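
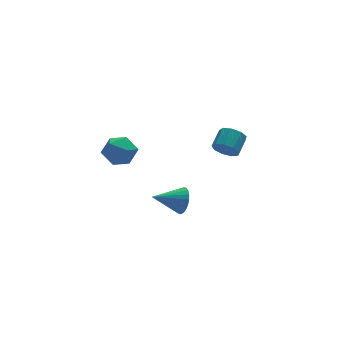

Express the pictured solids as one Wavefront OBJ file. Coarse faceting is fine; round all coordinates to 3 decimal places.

v 2.832 0.046 -0.738
v 3.237 0.129 -1.435
v 4.032 0.917 -0.879
v 3.628 0.834 -0.182
v 2.836 0.51 -1.401
v 3.631 1.298 -0.846
v 2.433 0.674 -1.058
v 3.229 1.462 -0.502
v 2.218 0.544 -0.564
v 3.013 1.332 -0.009
v 2.289 0.181 -0.152
v 3.085 0.969 0.404
v 2.615 -0.245 -0.014
v 3.411 0.543 0.542
v 3.042 -0.535 -0.215
v 3.838 0.253 0.341
v 3.371 -0.553 -0.66
v 4.167 0.235 -0.104
v 3.448 -0.291 -1.142
v 4.244 0.497 -0.586
v -4.828 -1.179 2.207
v -4.114 -0.659 2.759
v -3.686 -2.361 1.841
v -2.972 -1.841 2.393
v -3.769 -2.303 2.877
v -4.475 -1.573 3.104
v -3.325 -1.447 1.496
v -4.031 -0.717 1.723
v -3.185 -0.825 2.319
v -3.459 -1.354 3.173
v -4.341 -1.666 1.427
v -4.615 -2.195 2.281
v 0.175 -0.211 -4.076
v 0.409 -0.615 -3.307
v -1.515 0.051 -3.424
v 0.488 -0.28 -3.235
v 0.52 0.065 -3.291
v 0.499 0.368 -3.467
v 0.429 0.583 -3.736
v 0.32 0.677 -4.056
v 0.189 0.637 -4.379
v 0.056 0.467 -4.656
v -0.059 0.194 -4.845
v -0.138 -0.141 -4.917
v -0.17 -0.486 -4.86
v -0.149 -0.789 -4.684
v -0.079 -1.004 -4.416
v 0.03 -1.099 -4.095
v 0.161 -1.058 -3.772
v 0.294 -0.888 -3.495
f 2 1 5
f 2 5 3
f 3 5 6
f 3 6 4
f 5 1 7
f 5 7 6
f 6 7 8
f 6 8 4
f 7 1 9
f 7 9 8
f 8 9 10
f 8 10 4
f 9 1 11
f 9 11 10
f 10 11 12
f 10 12 4
f 11 1 13
f 11 13 12
f 12 13 14
f 12 14 4
f 13 1 15
f 13 15 14
f 14 15 16
f 14 16 4
f 15 1 17
f 15 17 16
f 16 17 18
f 16 18 4
f 17 1 19
f 17 19 18
f 18 19 20
f 18 20 4
f 19 1 2
f 19 2 20
f 20 2 3
f 20 3 4
f 21 32 26
f 21 26 22
f 21 22 28
f 21 28 31
f 21 31 32
f 22 26 30
f 26 32 25
f 32 31 23
f 31 28 27
f 28 22 29
f 24 30 25
f 24 25 23
f 24 23 27
f 24 27 29
f 24 29 30
f 25 30 26
f 23 25 32
f 27 23 31
f 29 27 28
f 30 29 22
f 34 33 36
f 34 36 35
f 36 33 37
f 36 37 35
f 37 33 38
f 37 38 35
f 38 33 39
f 38 39 35
f 39 33 40
f 39 40 35
f 40 33 41
f 40 41 35
f 41 33 42
f 41 42 35
f 42 33 43
f 42 43 35
f 43 33 44
f 43 44 35
f 44 33 45
f 44 45 35
f 45 33 46
f 45 46 35
f 46 33 47
f 46 47 35
f 47 33 48
f 47 48 35
f 48 33 49
f 48 49 35
f 49 33 50
f 49 50 35
f 50 33 34
f 50 34 35



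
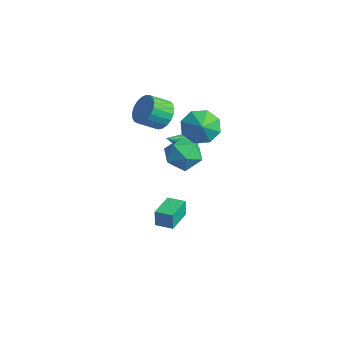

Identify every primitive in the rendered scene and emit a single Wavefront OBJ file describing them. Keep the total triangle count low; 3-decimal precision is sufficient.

v -1.832 -2.715 -3.924
v -1.901 -2.688 -2.937
v -0.969 -2.213 -3.878
v -1.038 -2.185 -2.891
v -1.022 -4.115 -3.829
v -1.091 -4.087 -2.842
v -0.159 -3.612 -3.783
v -0.228 -3.585 -2.796
v -0.336 -1.78 3.238
v 0.368 -1.063 2.932
v 0.356 -2.2 3.842
v -0.051 -0.827 3.575
v -0.636 -1.149 4.021
v -1.046 -1.84 4.009
v -1.04 -2.496 3.544
v -0.621 -2.732 2.9
v -0.035 -2.41 2.454
v 0.375 -1.719 2.467
v 1.134 -2.974 3.177
v 1.584 -3.556 3.942
v 0.816 -4.404 2.278
v 1.266 -4.986 3.043
v 0.34 -4.498 3.222
v 0.537 -3.615 3.778
v 1.863 -4.345 2.442
v 2.06 -3.462 2.998
v 2.035 -4.404 3.488
v 1.094 -4.498 3.971
v 1.306 -3.462 2.249
v 0.365 -3.556 2.732
v -1.497 -1.569 1.154
v -1.209 -1.935 0.659
v -1.743 -2.891 1.986
v -0.987 -1.873 0.823
v -0.854 -1.758 1.044
v -0.831 -1.611 1.284
v -0.924 -1.457 1.502
v -1.116 -1.322 1.66
v -1.374 -1.23 1.73
v -1.653 -1.196 1.701
v -1.905 -1.228 1.577
v -2.087 -1.318 1.381
v -2.167 -1.451 1.144
v -2.131 -1.606 0.91
v -1.985 -1.753 0.718
v -1.756 -1.869 0.601
v -1.481 -1.934 0.58
v -2.586 -2.47 3.065
v -1.807 -2.383 3.549
v -2.136 -3.384 4.258
v -2.914 -3.47 3.775
v -2.049 -2.163 3.747
v -2.378 -3.164 4.456
v -2.384 -1.996 3.828
v -2.713 -2.997 4.537
v -2.753 -1.911 3.777
v -3.082 -2.911 4.486
v -3.094 -1.922 3.602
v -3.423 -2.923 4.312
v -3.346 -2.028 3.335
v -3.675 -3.029 4.045
v -3.467 -2.211 3.022
v -3.796 -3.212 3.731
v -3.436 -2.438 2.716
v -3.765 -3.439 3.425
v -3.257 -2.671 2.47
v -3.586 -3.672 3.179
v -2.963 -2.869 2.327
v -3.292 -3.87 3.036
v -2.603 -2.998 2.312
v -2.932 -3.998 3.021
v -2.24 -3.035 2.427
v -2.569 -4.036 3.137
v -1.937 -2.975 2.653
v -2.266 -3.976 3.362
v -1.746 -2.827 2.95
v -2.075 -3.828 3.659
v -1.7 -2.618 3.267
v -2.029 -3.619 3.976
f 2 4 1
f 5 2 1
f 1 4 3
f 3 5 1
f 2 8 4
f 6 2 5
f 6 8 2
f 4 8 3
f 7 5 3
f 3 8 7
f 7 6 5
f 8 6 7
f 10 9 12
f 10 12 11
f 12 9 13
f 12 13 11
f 13 9 14
f 13 14 11
f 14 9 15
f 14 15 11
f 15 9 16
f 15 16 11
f 16 9 17
f 16 17 11
f 17 9 18
f 17 18 11
f 18 9 10
f 18 10 11
f 19 30 24
f 19 24 20
f 19 20 26
f 19 26 29
f 19 29 30
f 20 24 28
f 24 30 23
f 30 29 21
f 29 26 25
f 26 20 27
f 22 28 23
f 22 23 21
f 22 21 25
f 22 25 27
f 22 27 28
f 23 28 24
f 21 23 30
f 25 21 29
f 27 25 26
f 28 27 20
f 32 31 34
f 32 34 33
f 34 31 35
f 34 35 33
f 35 31 36
f 35 36 33
f 36 31 37
f 36 37 33
f 37 31 38
f 37 38 33
f 38 31 39
f 38 39 33
f 39 31 40
f 39 40 33
f 40 31 41
f 40 41 33
f 41 31 42
f 41 42 33
f 42 31 43
f 42 43 33
f 43 31 44
f 43 44 33
f 44 31 45
f 44 45 33
f 45 31 46
f 45 46 33
f 46 31 47
f 46 47 33
f 47 31 32
f 47 32 33
f 49 48 52
f 49 52 50
f 50 52 53
f 50 53 51
f 52 48 54
f 52 54 53
f 53 54 55
f 53 55 51
f 54 48 56
f 54 56 55
f 55 56 57
f 55 57 51
f 56 48 58
f 56 58 57
f 57 58 59
f 57 59 51
f 58 48 60
f 58 60 59
f 59 60 61
f 59 61 51
f 60 48 62
f 60 62 61
f 61 62 63
f 61 63 51
f 62 48 64
f 62 64 63
f 63 64 65
f 63 65 51
f 64 48 66
f 64 66 65
f 65 66 67
f 65 67 51
f 66 48 68
f 66 68 67
f 67 68 69
f 67 69 51
f 68 48 70
f 68 70 69
f 69 70 71
f 69 71 51
f 70 48 72
f 70 72 71
f 71 72 73
f 71 73 51
f 72 48 74
f 72 74 73
f 73 74 75
f 73 75 51
f 74 48 76
f 74 76 75
f 75 76 77
f 75 77 51
f 76 48 78
f 76 78 77
f 77 78 79
f 77 79 51
f 78 48 49
f 78 49 79
f 79 49 50
f 79 50 51



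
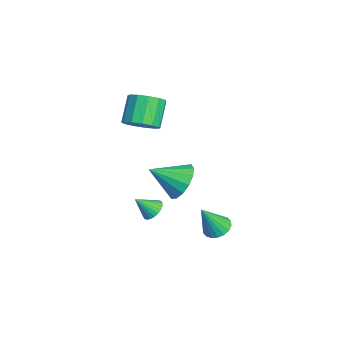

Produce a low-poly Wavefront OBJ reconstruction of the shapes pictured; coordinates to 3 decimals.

v -3.338 0.456 2.192
v -2.589 0.477 2.808
v -3.633 0.866 4.064
v -4.382 0.844 3.448
v -2.639 0.984 2.609
v -3.684 1.373 3.866
v -2.912 1.323 2.277
v -3.956 1.712 3.534
v -3.319 1.386 1.919
v -4.364 1.775 3.176
v -3.733 1.154 1.647
v -4.777 1.543 2.904
v -4.021 0.701 1.548
v -5.066 1.089 2.805
v -4.092 0.169 1.653
v -5.137 0.558 2.91
v -3.924 -0.272 1.929
v -4.968 0.117 3.186
v -3.569 -0.481 2.289
v -4.614 -0.093 3.546
v -3.141 -0.394 2.617
v -4.186 -0.005 3.874
v -2.776 -0.036 2.811
v -3.821 0.353 4.068
v -0.761 0.82 -2.192
v -0.102 0.852 -2.193
v -0.719 -0.04 -1.328
v -0.16 1.028 -2.014
v -0.31 1.173 -1.863
v -0.529 1.264 -1.762
v -0.783 1.287 -1.726
v -1.034 1.239 -1.761
v -1.243 1.128 -1.862
v -1.379 0.97 -2.013
v -1.42 0.789 -2.191
v -1.362 0.612 -2.37
v -1.212 0.468 -2.521
v -0.993 0.377 -2.622
v -0.739 0.353 -2.658
v -0.489 0.401 -2.623
v -0.279 0.513 -2.522
v -0.144 0.671 -2.371
v 0.759 3.765 -2.492
v 1.293 4.277 -2.369
v 1.161 2.955 -0.868
v 1.023 4.418 -2.232
v 0.7 4.429 -2.147
v 0.389 4.308 -2.13
v 0.152 4.081 -2.185
v 0.034 3.79 -2.301
v 0.06 3.495 -2.454
v 0.225 3.254 -2.616
v 0.495 3.113 -2.752
v 0.817 3.102 -2.838
v 1.128 3.223 -2.855
v 1.366 3.45 -2.8
v 1.483 3.741 -2.684
v 1.457 4.036 -2.531
v 1.807 1.961 1.662
v 2.722 1.661 1.174
v 1.813 0.459 2.598
v 2.886 1.944 1.627
v 2.761 2.232 2.09
v 2.38 2.447 2.438
v 1.845 2.532 2.578
v 1.301 2.464 2.472
v 0.891 2.261 2.15
v 0.727 1.978 1.697
v 0.853 1.69 1.234
v 1.234 1.475 0.886
v 1.768 1.39 0.746
v 2.313 1.458 0.851
f 2 1 5
f 2 5 3
f 3 5 6
f 3 6 4
f 5 1 7
f 5 7 6
f 6 7 8
f 6 8 4
f 7 1 9
f 7 9 8
f 8 9 10
f 8 10 4
f 9 1 11
f 9 11 10
f 10 11 12
f 10 12 4
f 11 1 13
f 11 13 12
f 12 13 14
f 12 14 4
f 13 1 15
f 13 15 14
f 14 15 16
f 14 16 4
f 15 1 17
f 15 17 16
f 16 17 18
f 16 18 4
f 17 1 19
f 17 19 18
f 18 19 20
f 18 20 4
f 19 1 21
f 19 21 20
f 20 21 22
f 20 22 4
f 21 1 23
f 21 23 22
f 22 23 24
f 22 24 4
f 23 1 2
f 23 2 24
f 24 2 3
f 24 3 4
f 26 25 28
f 26 28 27
f 28 25 29
f 28 29 27
f 29 25 30
f 29 30 27
f 30 25 31
f 30 31 27
f 31 25 32
f 31 32 27
f 32 25 33
f 32 33 27
f 33 25 34
f 33 34 27
f 34 25 35
f 34 35 27
f 35 25 36
f 35 36 27
f 36 25 37
f 36 37 27
f 37 25 38
f 37 38 27
f 38 25 39
f 38 39 27
f 39 25 40
f 39 40 27
f 40 25 41
f 40 41 27
f 41 25 42
f 41 42 27
f 42 25 26
f 42 26 27
f 44 43 46
f 44 46 45
f 46 43 47
f 46 47 45
f 47 43 48
f 47 48 45
f 48 43 49
f 48 49 45
f 49 43 50
f 49 50 45
f 50 43 51
f 50 51 45
f 51 43 52
f 51 52 45
f 52 43 53
f 52 53 45
f 53 43 54
f 53 54 45
f 54 43 55
f 54 55 45
f 55 43 56
f 55 56 45
f 56 43 57
f 56 57 45
f 57 43 58
f 57 58 45
f 58 43 44
f 58 44 45
f 60 59 62
f 60 62 61
f 62 59 63
f 62 63 61
f 63 59 64
f 63 64 61
f 64 59 65
f 64 65 61
f 65 59 66
f 65 66 61
f 66 59 67
f 66 67 61
f 67 59 68
f 67 68 61
f 68 59 69
f 68 69 61
f 69 59 70
f 69 70 61
f 70 59 71
f 70 71 61
f 71 59 72
f 71 72 61
f 72 59 60
f 72 60 61



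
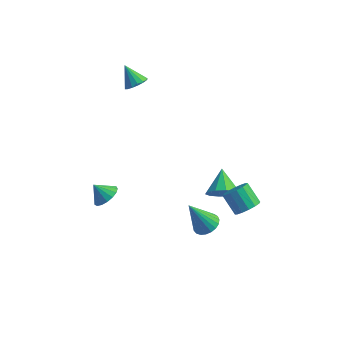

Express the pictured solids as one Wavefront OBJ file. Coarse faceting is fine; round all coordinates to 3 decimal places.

v 3.294 -3.551 -1.492
v 3.919 -3.883 -1.243
v 2.446 -3.869 0.212
v 3.968 -3.585 -1.163
v 3.9 -3.282 -1.14
v 3.727 -3.025 -1.179
v 3.479 -2.859 -1.271
v 3.2 -2.813 -1.402
v 2.937 -2.894 -1.548
v 2.736 -3.09 -1.684
v 2.631 -3.365 -1.788
v 2.641 -3.672 -1.84
v 2.764 -3.958 -1.832
v 2.979 -4.174 -1.765
v 3.248 -4.283 -1.651
v 3.525 -4.265 -1.51
v 3.763 -4.123 -1.365
v -3.15 -1.316 -3.932
v -2.622 -0.929 -3.455
v -3.85 -1.324 -3.148
v -2.818 -0.642 -3.627
v -3.091 -0.51 -3.869
v -3.377 -0.562 -4.125
v -3.611 -0.787 -4.337
v -3.74 -1.133 -4.456
v -3.733 -1.521 -4.455
v -3.593 -1.861 -4.334
v -3.352 -2.077 -4.12
v -3.064 -2.118 -3.864
v -2.796 -1.975 -3.623
v -2.609 -1.681 -3.452
v -2.546 -1.304 -3.392
v 2.647 1.042 -3.966
v 2.955 0.668 -3.149
v 2.153 2.318 -3.194
v 3.394 0.979 -3.382
v 3.548 1.315 -3.839
v 3.358 1.546 -4.344
v 2.896 1.586 -4.704
v 2.339 1.417 -4.782
v 1.9 1.106 -4.549
v 1.746 0.77 -4.092
v 1.936 0.538 -3.587
v 2.398 0.499 -3.227
v -2.86 2.644 2.43
v -2.365 2.49 2.886
v -3.66 3.036 3.43
v -2.307 2.831 2.798
v -2.398 3.122 2.612
v -2.612 3.285 2.377
v -2.892 3.276 2.156
v -3.164 3.097 2.008
v -3.354 2.797 1.974
v -3.412 2.456 2.062
v -3.322 2.165 2.248
v -3.108 2.002 2.483
v -2.828 2.011 2.704
v -2.556 2.19 2.851
v 4.362 0.059 -3.597
v 4.832 -0.126 -3.016
v 3.948 0.375 -2.142
v 3.478 0.561 -2.723
v 4.938 0.244 -3.121
v 4.055 0.745 -2.246
v 4.89 0.564 -3.353
v 4.006 1.065 -2.479
v 4.7 0.749 -3.651
v 3.817 1.25 -2.776
v 4.42 0.749 -3.934
v 3.536 1.251 -3.06
v 4.124 0.565 -4.127
v 3.241 1.066 -3.253
v 3.892 0.245 -4.178
v 3.008 0.746 -3.304
v 3.785 -0.125 -4.074
v 2.902 0.376 -3.199
v 3.834 -0.445 -3.841
v 2.95 0.056 -2.967
v 4.023 -0.63 -3.544
v 3.14 -0.129 -2.669
v 4.304 -0.631 -3.26
v 3.42 -0.129 -2.386
v 4.599 -0.446 -3.067
v 3.716 0.055 -2.193
f 2 1 4
f 2 4 3
f 4 1 5
f 4 5 3
f 5 1 6
f 5 6 3
f 6 1 7
f 6 7 3
f 7 1 8
f 7 8 3
f 8 1 9
f 8 9 3
f 9 1 10
f 9 10 3
f 10 1 11
f 10 11 3
f 11 1 12
f 11 12 3
f 12 1 13
f 12 13 3
f 13 1 14
f 13 14 3
f 14 1 15
f 14 15 3
f 15 1 16
f 15 16 3
f 16 1 17
f 16 17 3
f 17 1 2
f 17 2 3
f 19 18 21
f 19 21 20
f 21 18 22
f 21 22 20
f 22 18 23
f 22 23 20
f 23 18 24
f 23 24 20
f 24 18 25
f 24 25 20
f 25 18 26
f 25 26 20
f 26 18 27
f 26 27 20
f 27 18 28
f 27 28 20
f 28 18 29
f 28 29 20
f 29 18 30
f 29 30 20
f 30 18 31
f 30 31 20
f 31 18 32
f 31 32 20
f 32 18 19
f 32 19 20
f 34 33 36
f 34 36 35
f 36 33 37
f 36 37 35
f 37 33 38
f 37 38 35
f 38 33 39
f 38 39 35
f 39 33 40
f 39 40 35
f 40 33 41
f 40 41 35
f 41 33 42
f 41 42 35
f 42 33 43
f 42 43 35
f 43 33 44
f 43 44 35
f 44 33 34
f 44 34 35
f 46 45 48
f 46 48 47
f 48 45 49
f 48 49 47
f 49 45 50
f 49 50 47
f 50 45 51
f 50 51 47
f 51 45 52
f 51 52 47
f 52 45 53
f 52 53 47
f 53 45 54
f 53 54 47
f 54 45 55
f 54 55 47
f 55 45 56
f 55 56 47
f 56 45 57
f 56 57 47
f 57 45 58
f 57 58 47
f 58 45 46
f 58 46 47
f 60 59 63
f 60 63 61
f 61 63 64
f 61 64 62
f 63 59 65
f 63 65 64
f 64 65 66
f 64 66 62
f 65 59 67
f 65 67 66
f 66 67 68
f 66 68 62
f 67 59 69
f 67 69 68
f 68 69 70
f 68 70 62
f 69 59 71
f 69 71 70
f 70 71 72
f 70 72 62
f 71 59 73
f 71 73 72
f 72 73 74
f 72 74 62
f 73 59 75
f 73 75 74
f 74 75 76
f 74 76 62
f 75 59 77
f 75 77 76
f 76 77 78
f 76 78 62
f 77 59 79
f 77 79 78
f 78 79 80
f 78 80 62
f 79 59 81
f 79 81 80
f 80 81 82
f 80 82 62
f 81 59 83
f 81 83 82
f 82 83 84
f 82 84 62
f 83 59 60
f 83 60 84
f 84 60 61
f 84 61 62



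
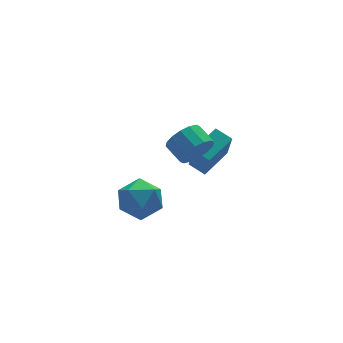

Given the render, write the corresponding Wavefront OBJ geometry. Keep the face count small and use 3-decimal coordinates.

v 0.929 1.297 -0.922
v 1.499 1.136 -0.231
v 1.262 2.123 0.193
v 0.691 2.283 -0.498
v 1.763 1.342 -0.563
v 1.526 2.329 -0.138
v 1.804 1.536 -0.99
v 1.567 2.523 -0.565
v 1.61 1.666 -1.399
v 1.373 2.652 -0.975
v 1.234 1.696 -1.681
v 0.997 2.683 -1.256
v 0.775 1.62 -1.759
v 0.538 2.607 -1.334
v 0.358 1.457 -1.613
v 0.121 2.444 -1.189
v 0.094 1.251 -1.282
v -0.143 2.238 -0.857
v 0.053 1.057 -0.855
v -0.184 2.044 -0.43
v 0.247 0.928 -0.445
v 0.01 1.914 -0.021
v 0.623 0.897 -0.164
v 0.386 1.884 0.261
v 1.082 0.973 -0.086
v 0.845 1.96 0.339
v -3.075 0.689 -1.633
v -2.151 0.525 -1.031
v -2.669 -0.745 -2.649
v -1.745 -0.909 -2.047
v -2.746 -1.084 -1.59
v -2.997 -0.198 -0.962
v -1.823 -0.022 -2.718
v -2.074 0.864 -2.09
v -1.377 0.085 -1.702
v -1.948 -0.571 -1.005
v -2.872 0.351 -2.675
v -3.443 -0.305 -1.978
v 1.964 4.338 -4.411
v 1.753 3.462 -2.682
v 3.426 5.01 -3.893
v 3.215 4.134 -2.164
v 2.425 3.586 -4.736
v 2.214 2.71 -3.007
v 3.887 4.258 -4.218
v 3.676 3.382 -2.489
f 2 1 5
f 2 5 3
f 3 5 6
f 3 6 4
f 5 1 7
f 5 7 6
f 6 7 8
f 6 8 4
f 7 1 9
f 7 9 8
f 8 9 10
f 8 10 4
f 9 1 11
f 9 11 10
f 10 11 12
f 10 12 4
f 11 1 13
f 11 13 12
f 12 13 14
f 12 14 4
f 13 1 15
f 13 15 14
f 14 15 16
f 14 16 4
f 15 1 17
f 15 17 16
f 16 17 18
f 16 18 4
f 17 1 19
f 17 19 18
f 18 19 20
f 18 20 4
f 19 1 21
f 19 21 20
f 20 21 22
f 20 22 4
f 21 1 23
f 21 23 22
f 22 23 24
f 22 24 4
f 23 1 25
f 23 25 24
f 24 25 26
f 24 26 4
f 25 1 2
f 25 2 26
f 26 2 3
f 26 3 4
f 27 38 32
f 27 32 28
f 27 28 34
f 27 34 37
f 27 37 38
f 28 32 36
f 32 38 31
f 38 37 29
f 37 34 33
f 34 28 35
f 30 36 31
f 30 31 29
f 30 29 33
f 30 33 35
f 30 35 36
f 31 36 32
f 29 31 38
f 33 29 37
f 35 33 34
f 36 35 28
f 40 42 39
f 43 40 39
f 39 42 41
f 41 43 39
f 40 46 42
f 44 40 43
f 44 46 40
f 42 46 41
f 45 43 41
f 41 46 45
f 45 44 43
f 46 44 45



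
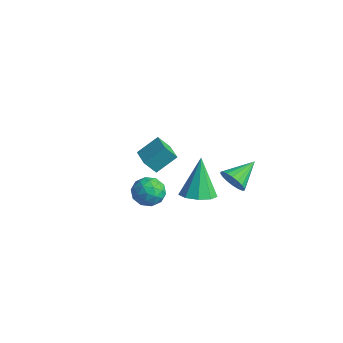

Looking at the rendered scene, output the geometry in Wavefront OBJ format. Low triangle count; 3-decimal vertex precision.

v -2.313 2.085 -1.627
v -2.636 1.586 -0.86
v -1.985 3.115 -0.819
v -2.307 2.617 -0.052
v -1.193 1.603 -1.468
v -1.515 1.105 -0.701
v -0.864 2.634 -0.66
v -1.187 2.135 0.107
v 4.24 -0.473 1.585
v 4.915 0.091 1.585
v 3.7 0.173 3.475
v 4.426 0.356 1.354
v 3.85 0.232 1.232
v 3.456 -0.221 1.274
v 3.429 -0.792 1.462
v 3.782 -1.214 1.707
v 4.349 -1.29 1.895
v 4.865 -0.983 1.937
v 5.089 -0.437 1.815
v 2.366 -1.605 2.169
v 3.135 -1.796 2.418
v 2.485 -2.464 1.142
v 3.254 -2.655 1.391
v 2.6 -2.889 1.846
v 2.527 -2.358 2.481
v 3.093 -1.902 1.079
v 3.02 -1.371 1.714
v 3.585 -1.979 1.744
v 3.28 -2.589 2.218
v 2.34 -1.671 1.342
v 2.035 -2.281 1.816
v 2.74 -1.625 2.384
v 2.88 -2.635 1.176
v 2.496 -2.772 1.444
v 2.948 -2.884 1.59
v 2.382 -1.956 2.421
v 2.835 -2.068 2.567
v 2.52 -2.71 2.231
v 2.785 -2.192 0.993
v 3.238 -2.304 1.139
v 2.672 -1.376 1.97
v 3.124 -1.488 2.116
v 3.1 -1.55 1.329
v 3.456 -1.845 2.134
v 3.526 -2.35 1.53
v 3.432 -1.907 1.347
v 3.389 -1.595 1.72
v 3.277 -2.204 2.413
v 3.347 -2.708 1.809
v 2.963 -2.846 2.077
v 2.92 -2.534 2.45
v 3.542 -2.311 2.016
v 2.273 -1.552 1.751
v 2.343 -2.056 1.147
v 2.7 -1.726 1.11
v 2.657 -1.414 1.483
v 2.094 -1.91 2.03
v 2.164 -2.415 1.426
v 2.231 -2.665 1.84
v 2.188 -2.353 2.213
v 2.078 -1.949 1.544
v 2.621 3.053 -0.437
v 3.177 2.864 0.045
v 2.559 4.487 0.197
v 3.347 2.988 -0.22
v 3.373 3.126 -0.528
v 3.25 3.249 -0.818
v 3.002 3.333 -1.033
v 2.679 3.361 -1.129
v 2.345 3.329 -1.089
v 2.066 3.242 -0.92
v 1.896 3.117 -0.655
v 1.87 2.98 -0.347
v 1.993 2.857 -0.057
v 2.241 2.773 0.158
v 2.563 2.744 0.255
v 2.898 2.776 0.214
f 2 4 1
f 5 2 1
f 1 4 3
f 3 5 1
f 2 8 4
f 6 2 5
f 6 8 2
f 4 8 3
f 7 5 3
f 3 8 7
f 7 6 5
f 8 6 7
f 10 9 12
f 10 12 11
f 12 9 13
f 12 13 11
f 13 9 14
f 13 14 11
f 14 9 15
f 14 15 11
f 15 9 16
f 15 16 11
f 16 9 17
f 16 17 11
f 17 9 18
f 17 18 11
f 18 9 19
f 18 19 11
f 19 9 10
f 19 10 11
f 20 57 36
f 57 31 60
f 36 60 25
f 57 60 36
f 20 36 32
f 36 25 37
f 32 37 21
f 36 37 32
f 20 32 41
f 32 21 42
f 41 42 27
f 32 42 41
f 20 41 53
f 41 27 56
f 53 56 30
f 41 56 53
f 20 53 57
f 53 30 61
f 57 61 31
f 53 61 57
f 21 37 48
f 37 25 51
f 48 51 29
f 37 51 48
f 25 60 38
f 60 31 59
f 38 59 24
f 60 59 38
f 31 61 58
f 61 30 54
f 58 54 22
f 61 54 58
f 30 56 55
f 56 27 43
f 55 43 26
f 56 43 55
f 27 42 47
f 42 21 44
f 47 44 28
f 42 44 47
f 23 49 35
f 49 29 50
f 35 50 24
f 49 50 35
f 23 35 33
f 35 24 34
f 33 34 22
f 35 34 33
f 23 33 40
f 33 22 39
f 40 39 26
f 33 39 40
f 23 40 45
f 40 26 46
f 45 46 28
f 40 46 45
f 23 45 49
f 45 28 52
f 49 52 29
f 45 52 49
f 24 50 38
f 50 29 51
f 38 51 25
f 50 51 38
f 22 34 58
f 34 24 59
f 58 59 31
f 34 59 58
f 26 39 55
f 39 22 54
f 55 54 30
f 39 54 55
f 28 46 47
f 46 26 43
f 47 43 27
f 46 43 47
f 29 52 48
f 52 28 44
f 48 44 21
f 52 44 48
f 63 62 65
f 63 65 64
f 65 62 66
f 65 66 64
f 66 62 67
f 66 67 64
f 67 62 68
f 67 68 64
f 68 62 69
f 68 69 64
f 69 62 70
f 69 70 64
f 70 62 71
f 70 71 64
f 71 62 72
f 71 72 64
f 72 62 73
f 72 73 64
f 73 62 74
f 73 74 64
f 74 62 75
f 74 75 64
f 75 62 76
f 75 76 64
f 76 62 77
f 76 77 64
f 77 62 63
f 77 63 64



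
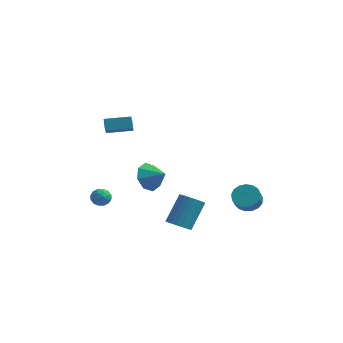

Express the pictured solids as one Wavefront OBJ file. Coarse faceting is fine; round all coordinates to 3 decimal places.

v -3.403 -0.79 -2.097
v -2.909 -1.123 -2.359
v -3.971 -1.677 -2.041
v -3.477 -2.01 -2.303
v -3.422 -1.767 -1.701
v -3.071 -1.219 -1.735
v -3.809 -1.581 -2.665
v -3.458 -1.033 -2.699
v -3.159 -1.612 -2.71
v -2.92 -1.727 -2.115
v -3.96 -1.073 -2.285
v -3.721 -1.188 -1.69
v -3.106 -0.879 -2.233
v -3.774 -1.921 -2.167
v -3.742 -1.779 -1.813
v -3.451 -1.975 -1.967
v -3.202 -0.935 -1.866
v -2.911 -1.131 -2.021
v -3.213 -1.51 -1.634
v -3.969 -1.669 -2.379
v -3.678 -1.865 -2.534
v -3.429 -0.825 -2.433
v -3.138 -1.021 -2.587
v -3.667 -1.29 -2.766
v -2.963 -1.362 -2.594
v -3.296 -1.883 -2.561
v -3.492 -1.631 -2.773
v -3.285 -1.309 -2.793
v -2.822 -1.43 -2.244
v -3.156 -1.951 -2.211
v -3.124 -1.808 -1.857
v -2.918 -1.486 -1.877
v -2.969 -1.717 -2.45
v -3.724 -0.849 -2.189
v -4.058 -1.37 -2.156
v -3.962 -1.314 -2.523
v -3.756 -0.992 -2.543
v -3.584 -0.917 -1.839
v -3.917 -1.438 -1.806
v -3.595 -1.491 -1.607
v -3.388 -1.169 -1.627
v -3.911 -1.083 -1.95
v -2.547 -2.569 4.022
v -2.806 -2.19 4.689
v -3.091 -1.261 3.065
v -3.35 -0.881 3.732
v -1.19 -1.899 4.168
v -1.449 -1.519 4.835
v -1.734 -0.59 3.211
v -1.993 -0.211 3.878
v 3.801 3.211 -3.281
v 4.53 2.902 -3.617
v 4.608 2.259 -2.855
v 3.879 2.569 -2.519
v 4.656 3.208 -3.372
v 4.734 2.565 -2.61
v 4.586 3.515 -3.106
v 4.665 2.872 -2.344
v 4.337 3.752 -2.88
v 4.415 3.109 -2.118
v 3.964 3.865 -2.746
v 4.043 3.222 -1.984
v 3.554 3.829 -2.735
v 3.633 3.186 -1.973
v 3.201 3.651 -2.849
v 3.279 3.008 -2.087
v 2.985 3.372 -3.061
v 3.063 2.729 -2.299
v 2.956 3.057 -3.324
v 3.034 2.414 -2.562
v 3.12 2.777 -3.578
v 3.199 2.134 -2.816
v 3.441 2.597 -3.763
v 3.519 1.954 -3.001
v 3.844 2.557 -3.837
v 3.922 1.914 -3.076
v 4.237 2.667 -3.785
v 4.315 2.025 -3.023
v 0.846 -0.225 -4.203
v 1.593 -0.093 -4.457
v 1.921 1.177 -2.831
v 1.174 1.045 -2.577
v 1.424 0.148 -4.612
v 1.752 1.419 -2.985
v 1.155 0.325 -4.695
v 1.483 1.595 -3.069
v 0.832 0.407 -4.694
v 1.16 1.677 -3.067
v 0.512 0.379 -4.608
v 0.84 1.649 -2.981
v 0.25 0.247 -4.452
v 0.578 1.517 -2.825
v 0.09 0.033 -4.253
v 0.419 1.304 -2.626
v 0.062 -0.225 -4.045
v 0.39 1.045 -2.418
v 0.169 -0.484 -3.865
v 0.497 0.787 -2.238
v 0.393 -0.697 -3.743
v 0.721 0.573 -2.116
v 0.695 -0.829 -3.701
v 1.023 0.441 -2.074
v 1.024 -0.857 -3.746
v 1.352 0.413 -2.119
v 1.321 -0.775 -3.87
v 1.65 0.495 -2.243
v 1.537 -0.599 -4.051
v 1.865 0.672 -2.424
v 1.633 -0.357 -4.259
v 1.961 0.913 -2.632
v -1.572 1.17 -1.471
v -1.159 0.764 -2.348
v -0.468 0.99 -0.869
v -1.056 1.56 -2.299
v -1.255 2.127 -1.766
v -1.639 2.133 -1.06
v -1.984 1.576 -0.595
v -2.087 0.78 -0.644
v -1.888 0.213 -1.177
v -1.504 0.206 -1.883
f 1 38 17
f 38 12 41
f 17 41 6
f 38 41 17
f 1 17 13
f 17 6 18
f 13 18 2
f 17 18 13
f 1 13 22
f 13 2 23
f 22 23 8
f 13 23 22
f 1 22 34
f 22 8 37
f 34 37 11
f 22 37 34
f 1 34 38
f 34 11 42
f 38 42 12
f 34 42 38
f 2 18 29
f 18 6 32
f 29 32 10
f 18 32 29
f 6 41 19
f 41 12 40
f 19 40 5
f 41 40 19
f 12 42 39
f 42 11 35
f 39 35 3
f 42 35 39
f 11 37 36
f 37 8 24
f 36 24 7
f 37 24 36
f 8 23 28
f 23 2 25
f 28 25 9
f 23 25 28
f 4 30 16
f 30 10 31
f 16 31 5
f 30 31 16
f 4 16 14
f 16 5 15
f 14 15 3
f 16 15 14
f 4 14 21
f 14 3 20
f 21 20 7
f 14 20 21
f 4 21 26
f 21 7 27
f 26 27 9
f 21 27 26
f 4 26 30
f 26 9 33
f 30 33 10
f 26 33 30
f 5 31 19
f 31 10 32
f 19 32 6
f 31 32 19
f 3 15 39
f 15 5 40
f 39 40 12
f 15 40 39
f 7 20 36
f 20 3 35
f 36 35 11
f 20 35 36
f 9 27 28
f 27 7 24
f 28 24 8
f 27 24 28
f 10 33 29
f 33 9 25
f 29 25 2
f 33 25 29
f 44 46 43
f 47 44 43
f 43 46 45
f 45 47 43
f 44 50 46
f 48 44 47
f 48 50 44
f 46 50 45
f 49 47 45
f 45 50 49
f 49 48 47
f 50 48 49
f 52 51 55
f 52 55 53
f 53 55 56
f 53 56 54
f 55 51 57
f 55 57 56
f 56 57 58
f 56 58 54
f 57 51 59
f 57 59 58
f 58 59 60
f 58 60 54
f 59 51 61
f 59 61 60
f 60 61 62
f 60 62 54
f 61 51 63
f 61 63 62
f 62 63 64
f 62 64 54
f 63 51 65
f 63 65 64
f 64 65 66
f 64 66 54
f 65 51 67
f 65 67 66
f 66 67 68
f 66 68 54
f 67 51 69
f 67 69 68
f 68 69 70
f 68 70 54
f 69 51 71
f 69 71 70
f 70 71 72
f 70 72 54
f 71 51 73
f 71 73 72
f 72 73 74
f 72 74 54
f 73 51 75
f 73 75 74
f 74 75 76
f 74 76 54
f 75 51 77
f 75 77 76
f 76 77 78
f 76 78 54
f 77 51 52
f 77 52 78
f 78 52 53
f 78 53 54
f 80 79 83
f 80 83 81
f 81 83 84
f 81 84 82
f 83 79 85
f 83 85 84
f 84 85 86
f 84 86 82
f 85 79 87
f 85 87 86
f 86 87 88
f 86 88 82
f 87 79 89
f 87 89 88
f 88 89 90
f 88 90 82
f 89 79 91
f 89 91 90
f 90 91 92
f 90 92 82
f 91 79 93
f 91 93 92
f 92 93 94
f 92 94 82
f 93 79 95
f 93 95 94
f 94 95 96
f 94 96 82
f 95 79 97
f 95 97 96
f 96 97 98
f 96 98 82
f 97 79 99
f 97 99 98
f 98 99 100
f 98 100 82
f 99 79 101
f 99 101 100
f 100 101 102
f 100 102 82
f 101 79 103
f 101 103 102
f 102 103 104
f 102 104 82
f 103 79 105
f 103 105 104
f 104 105 106
f 104 106 82
f 105 79 107
f 105 107 106
f 106 107 108
f 106 108 82
f 107 79 109
f 107 109 108
f 108 109 110
f 108 110 82
f 109 79 80
f 109 80 110
f 110 80 81
f 110 81 82
f 112 111 114
f 112 114 113
f 114 111 115
f 114 115 113
f 115 111 116
f 115 116 113
f 116 111 117
f 116 117 113
f 117 111 118
f 117 118 113
f 118 111 119
f 118 119 113
f 119 111 120
f 119 120 113
f 120 111 112
f 120 112 113



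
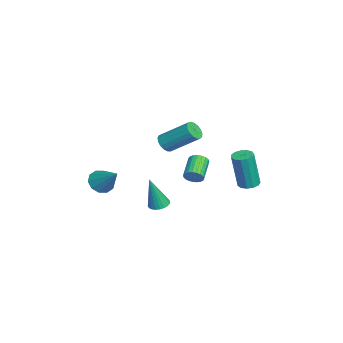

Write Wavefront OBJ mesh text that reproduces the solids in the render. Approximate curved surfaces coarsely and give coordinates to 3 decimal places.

v 1.645 3.997 -1.249
v 2.195 3.907 -1.3
v 2.326 3.574 0.719
v 1.775 3.663 0.769
v 2.16 4.216 -1.246
v 2.29 3.883 0.772
v 1.961 4.456 -1.194
v 2.091 4.122 0.825
v 1.662 4.549 -1.159
v 1.792 4.216 0.859
v 1.357 4.467 -1.153
v 1.487 4.134 0.866
v 1.144 4.236 -1.177
v 1.274 3.903 0.841
v 1.089 3.929 -1.225
v 1.22 3.595 0.794
v 1.212 3.643 -1.28
v 1.342 3.31 0.739
v 1.471 3.47 -1.325
v 1.602 3.136 0.693
v 1.786 3.464 -1.346
v 1.916 3.13 0.672
v 2.056 3.627 -1.337
v 2.186 3.293 0.682
v 0.586 -0.065 0.907
v 0.953 -0.397 1.189
v 1.381 1.033 2.315
v 1.014 1.365 2.033
v 1.105 -0.286 0.991
v 1.532 1.144 2.117
v 1.137 -0.125 0.774
v 1.565 1.305 1.9
v 1.043 0.05 0.587
v 1.471 1.481 1.713
v 0.845 0.199 0.473
v 1.272 1.629 1.599
v 0.587 0.287 0.459
v 1.015 1.718 1.585
v 0.329 0.295 0.547
v 0.757 1.725 1.674
v 0.13 0.22 0.718
v 0.558 1.65 1.844
v 0.035 0.08 0.932
v 0.463 1.51 2.059
v 0.067 -0.094 1.141
v 0.495 1.336 2.267
v 0.218 -0.261 1.295
v 0.645 1.17 2.421
v 0.453 -0.383 1.361
v 0.88 1.048 2.487
v 0.718 -0.432 1.323
v 1.146 0.998 2.449
v 2.21 -3.067 -0.948
v 2.776 -3.156 -1.385
v 3.19 -2.233 0.148
v 2.575 -2.775 -1.496
v 2.235 -2.505 -1.398
v 1.886 -2.45 -1.128
v 1.66 -2.63 -0.789
v 1.645 -2.977 -0.511
v 1.846 -3.359 -0.4
v 2.185 -3.629 -0.499
v 2.535 -3.684 -0.769
v 2.76 -3.504 -1.107
v -1.888 1.253 -2.802
v -1.647 1.598 -2.463
v -2.832 1.833 -1.86
v -3.072 1.487 -2.198
v -1.707 1.733 -2.633
v -2.891 1.967 -2.029
v -1.798 1.784 -2.832
v -2.982 2.019 -2.228
v -1.904 1.744 -3.025
v -3.089 1.979 -2.422
v -2.008 1.619 -3.18
v -3.193 1.853 -2.577
v -2.091 1.43 -3.269
v -3.275 1.665 -2.666
v -2.139 1.211 -3.278
v -3.323 1.446 -2.675
v -2.143 0.999 -3.204
v -3.328 1.234 -2.601
v -2.103 0.831 -3.061
v -3.288 1.065 -2.457
v -2.026 0.736 -2.873
v -3.211 0.97 -2.269
v -1.925 0.73 -2.672
v -3.11 0.964 -2.069
v -1.818 0.814 -2.494
v -3.002 1.049 -1.891
v -1.722 0.975 -2.369
v -2.907 1.209 -1.766
v -1.656 1.183 -2.319
v -2.84 1.418 -1.716
v -1.629 1.404 -2.352
v -2.814 1.638 -1.749
v -1.44 -0.478 -4.516
v -0.871 -0.386 -4.583
v -1.14 -0.942 -2.604
v -0.942 -0.18 -4.521
v -1.089 -0.019 -4.459
v -1.29 0.071 -4.406
v -1.513 0.078 -4.37
v -1.725 0.001 -4.355
v -1.893 -0.15 -4.365
v -1.993 -0.35 -4.398
v -2.008 -0.57 -4.449
v -1.937 -0.776 -4.511
v -1.79 -0.937 -4.572
v -1.59 -1.027 -4.626
v -1.366 -1.034 -4.662
v -1.154 -0.957 -4.677
v -0.986 -0.806 -4.667
v -0.886 -0.606 -4.633
f 2 1 5
f 2 5 3
f 3 5 6
f 3 6 4
f 5 1 7
f 5 7 6
f 6 7 8
f 6 8 4
f 7 1 9
f 7 9 8
f 8 9 10
f 8 10 4
f 9 1 11
f 9 11 10
f 10 11 12
f 10 12 4
f 11 1 13
f 11 13 12
f 12 13 14
f 12 14 4
f 13 1 15
f 13 15 14
f 14 15 16
f 14 16 4
f 15 1 17
f 15 17 16
f 16 17 18
f 16 18 4
f 17 1 19
f 17 19 18
f 18 19 20
f 18 20 4
f 19 1 21
f 19 21 20
f 20 21 22
f 20 22 4
f 21 1 23
f 21 23 22
f 22 23 24
f 22 24 4
f 23 1 2
f 23 2 24
f 24 2 3
f 24 3 4
f 26 25 29
f 26 29 27
f 27 29 30
f 27 30 28
f 29 25 31
f 29 31 30
f 30 31 32
f 30 32 28
f 31 25 33
f 31 33 32
f 32 33 34
f 32 34 28
f 33 25 35
f 33 35 34
f 34 35 36
f 34 36 28
f 35 25 37
f 35 37 36
f 36 37 38
f 36 38 28
f 37 25 39
f 37 39 38
f 38 39 40
f 38 40 28
f 39 25 41
f 39 41 40
f 40 41 42
f 40 42 28
f 41 25 43
f 41 43 42
f 42 43 44
f 42 44 28
f 43 25 45
f 43 45 44
f 44 45 46
f 44 46 28
f 45 25 47
f 45 47 46
f 46 47 48
f 46 48 28
f 47 25 49
f 47 49 48
f 48 49 50
f 48 50 28
f 49 25 51
f 49 51 50
f 50 51 52
f 50 52 28
f 51 25 26
f 51 26 52
f 52 26 27
f 52 27 28
f 54 53 56
f 54 56 55
f 56 53 57
f 56 57 55
f 57 53 58
f 57 58 55
f 58 53 59
f 58 59 55
f 59 53 60
f 59 60 55
f 60 53 61
f 60 61 55
f 61 53 62
f 61 62 55
f 62 53 63
f 62 63 55
f 63 53 64
f 63 64 55
f 64 53 54
f 64 54 55
f 66 65 69
f 66 69 67
f 67 69 70
f 67 70 68
f 69 65 71
f 69 71 70
f 70 71 72
f 70 72 68
f 71 65 73
f 71 73 72
f 72 73 74
f 72 74 68
f 73 65 75
f 73 75 74
f 74 75 76
f 74 76 68
f 75 65 77
f 75 77 76
f 76 77 78
f 76 78 68
f 77 65 79
f 77 79 78
f 78 79 80
f 78 80 68
f 79 65 81
f 79 81 80
f 80 81 82
f 80 82 68
f 81 65 83
f 81 83 82
f 82 83 84
f 82 84 68
f 83 65 85
f 83 85 84
f 84 85 86
f 84 86 68
f 85 65 87
f 85 87 86
f 86 87 88
f 86 88 68
f 87 65 89
f 87 89 88
f 88 89 90
f 88 90 68
f 89 65 91
f 89 91 90
f 90 91 92
f 90 92 68
f 91 65 93
f 91 93 92
f 92 93 94
f 92 94 68
f 93 65 95
f 93 95 94
f 94 95 96
f 94 96 68
f 95 65 66
f 95 66 96
f 96 66 67
f 96 67 68
f 98 97 100
f 98 100 99
f 100 97 101
f 100 101 99
f 101 97 102
f 101 102 99
f 102 97 103
f 102 103 99
f 103 97 104
f 103 104 99
f 104 97 105
f 104 105 99
f 105 97 106
f 105 106 99
f 106 97 107
f 106 107 99
f 107 97 108
f 107 108 99
f 108 97 109
f 108 109 99
f 109 97 110
f 109 110 99
f 110 97 111
f 110 111 99
f 111 97 112
f 111 112 99
f 112 97 113
f 112 113 99
f 113 97 114
f 113 114 99
f 114 97 98
f 114 98 99



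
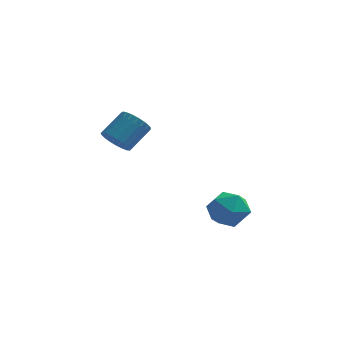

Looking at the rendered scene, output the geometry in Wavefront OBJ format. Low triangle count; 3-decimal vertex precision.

v 1.226 0.099 -4
v 2.126 -0.023 -3.429
v 0.974 -1.617 -3.971
v 1.874 -1.739 -3.4
v 1.016 -1.271 -2.957
v 1.172 -0.21 -2.975
v 1.928 -1.43 -4.425
v 2.084 -0.369 -4.443
v 2.559 -0.968 -3.691
v 1.996 -0.87 -2.784
v 1.104 -0.77 -4.616
v 0.541 -0.672 -3.709
v -4.056 1.524 -1.188
v -3.547 0.923 -0.961
v -2.834 1.894 0.014
v -3.344 2.496 -0.212
v -3.379 1.063 -1.223
v -2.667 2.034 -0.248
v -3.329 1.283 -1.479
v -2.616 2.254 -0.503
v -3.404 1.544 -1.684
v -2.691 2.516 -0.709
v -3.592 1.802 -1.804
v -2.879 2.774 -0.828
v -3.86 2.012 -1.817
v -3.148 2.984 -0.842
v -4.163 2.138 -1.721
v -3.45 3.109 -0.746
v -4.446 2.158 -1.533
v -3.734 3.129 -0.558
v -4.663 2.068 -1.285
v -3.95 3.039 -0.31
v -4.774 1.884 -1.021
v -4.062 2.855 -0.046
v -4.762 1.638 -0.785
v -4.049 2.609 0.19
v -4.627 1.372 -0.619
v -3.914 2.343 0.356
v -4.394 1.133 -0.551
v -3.681 2.104 0.424
v -4.102 0.961 -0.593
v -3.39 1.933 0.382
v -3.803 0.887 -0.738
v -3.09 1.858 0.237
f 1 12 6
f 1 6 2
f 1 2 8
f 1 8 11
f 1 11 12
f 2 6 10
f 6 12 5
f 12 11 3
f 11 8 7
f 8 2 9
f 4 10 5
f 4 5 3
f 4 3 7
f 4 7 9
f 4 9 10
f 5 10 6
f 3 5 12
f 7 3 11
f 9 7 8
f 10 9 2
f 14 13 17
f 14 17 15
f 15 17 18
f 15 18 16
f 17 13 19
f 17 19 18
f 18 19 20
f 18 20 16
f 19 13 21
f 19 21 20
f 20 21 22
f 20 22 16
f 21 13 23
f 21 23 22
f 22 23 24
f 22 24 16
f 23 13 25
f 23 25 24
f 24 25 26
f 24 26 16
f 25 13 27
f 25 27 26
f 26 27 28
f 26 28 16
f 27 13 29
f 27 29 28
f 28 29 30
f 28 30 16
f 29 13 31
f 29 31 30
f 30 31 32
f 30 32 16
f 31 13 33
f 31 33 32
f 32 33 34
f 32 34 16
f 33 13 35
f 33 35 34
f 34 35 36
f 34 36 16
f 35 13 37
f 35 37 36
f 36 37 38
f 36 38 16
f 37 13 39
f 37 39 38
f 38 39 40
f 38 40 16
f 39 13 41
f 39 41 40
f 40 41 42
f 40 42 16
f 41 13 43
f 41 43 42
f 42 43 44
f 42 44 16
f 43 13 14
f 43 14 44
f 44 14 15
f 44 15 16



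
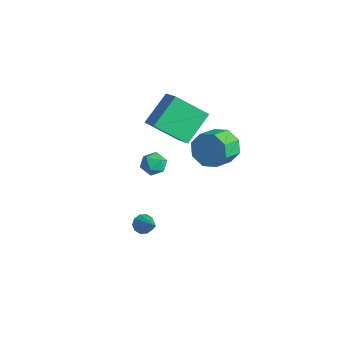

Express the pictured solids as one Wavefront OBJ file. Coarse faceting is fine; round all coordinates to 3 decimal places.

v -3.568 1.356 0.819
v -4.542 -0.104 2.129
v -4.115 2.935 2.173
v -5.089 1.475 3.482
v -2.151 1.145 1.638
v -3.125 -0.315 2.947
v -2.698 2.724 2.991
v -3.672 1.264 4.301
v -0.922 2.498 1.833
v -0.148 2.548 1.068
v 0.436 1.372 1.581
v -0.338 1.322 2.347
v 0.064 2.957 1.763
v 0.648 1.781 2.276
v -0.302 3.097 2.5
v 0.283 1.921 3.013
v -1.031 2.886 2.846
v -0.446 1.71 3.359
v -1.696 2.448 2.599
v -1.112 1.272 3.112
v -1.908 2.039 1.904
v -1.324 0.863 2.417
v -1.543 1.899 1.167
v -0.958 0.723 1.68
v -0.814 2.11 0.821
v -0.229 0.934 1.334
v -1.926 -0.199 0.987
v -1.614 -0.738 1.454
v -2.526 -1.102 0.346
v -2.214 -1.641 0.813
v -2.748 -1.148 1.09
v -2.377 -0.59 1.487
v -1.763 -1.25 0.313
v -1.392 -0.692 0.71
v -1.513 -1.388 1.037
v -2.122 -1.324 1.518
v -2.018 -0.516 0.282
v -2.627 -0.452 0.763
v -2.131 -1.516 -3.912
v -1.773 -1.49 -4.429
v -0.709 -1.544 -2.928
v -1.845 -1.125 -4.314
v -2.027 -0.91 -4.046
v -2.248 -0.926 -3.726
v -2.425 -1.167 -3.477
v -2.49 -1.542 -3.394
v -2.417 -1.907 -3.509
v -2.236 -2.123 -3.778
v -2.014 -2.107 -4.098
v -1.838 -1.865 -4.347
f 2 4 1
f 5 2 1
f 1 4 3
f 3 5 1
f 2 8 4
f 6 2 5
f 6 8 2
f 4 8 3
f 7 5 3
f 3 8 7
f 7 6 5
f 8 6 7
f 10 9 13
f 10 13 11
f 11 13 14
f 11 14 12
f 13 9 15
f 13 15 14
f 14 15 16
f 14 16 12
f 15 9 17
f 15 17 16
f 16 17 18
f 16 18 12
f 17 9 19
f 17 19 18
f 18 19 20
f 18 20 12
f 19 9 21
f 19 21 20
f 20 21 22
f 20 22 12
f 21 9 23
f 21 23 22
f 22 23 24
f 22 24 12
f 23 9 25
f 23 25 24
f 24 25 26
f 24 26 12
f 25 9 10
f 25 10 26
f 26 10 11
f 26 11 12
f 27 38 32
f 27 32 28
f 27 28 34
f 27 34 37
f 27 37 38
f 28 32 36
f 32 38 31
f 38 37 29
f 37 34 33
f 34 28 35
f 30 36 31
f 30 31 29
f 30 29 33
f 30 33 35
f 30 35 36
f 31 36 32
f 29 31 38
f 33 29 37
f 35 33 34
f 36 35 28
f 40 39 42
f 40 42 41
f 42 39 43
f 42 43 41
f 43 39 44
f 43 44 41
f 44 39 45
f 44 45 41
f 45 39 46
f 45 46 41
f 46 39 47
f 46 47 41
f 47 39 48
f 47 48 41
f 48 39 49
f 48 49 41
f 49 39 50
f 49 50 41
f 50 39 40
f 50 40 41



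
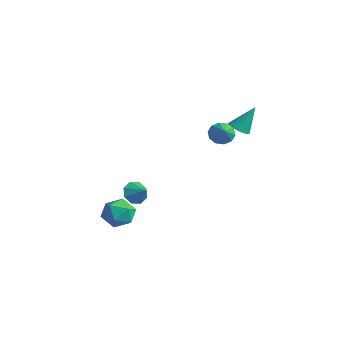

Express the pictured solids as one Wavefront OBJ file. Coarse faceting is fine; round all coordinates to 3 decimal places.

v -2.72 -1.42 -3.824
v -2.054 -1.543 -4.614
v -1.986 -2.697 -3.006
v -1.32 -2.82 -3.796
v -1.26 -1.974 -3.192
v -1.714 -1.185 -3.698
v -2.326 -3.055 -3.922
v -2.78 -2.266 -4.428
v -1.81 -2.554 -4.675
v -1.152 -1.886 -4.224
v -2.888 -2.354 -3.396
v -2.23 -1.686 -2.945
v 1.549 2.046 2.53
v 2.054 2.33 2.086
v 2.371 1.614 3.19
v 1.96 2.636 2.404
v 1.709 2.717 2.769
v 1.397 2.542 3.044
v 1.142 2.177 3.122
v 1.043 1.763 2.974
v 1.137 1.457 2.656
v 1.388 1.376 2.29
v 1.701 1.551 2.016
v 1.955 1.915 1.938
v -1.058 -1.653 -1.955
v -0.651 -1.589 -2.617
v -0.182 -1.547 -1.405
v -0.842 -1.061 -2.414
v -1.16 -0.88 -1.942
v -1.418 -1.152 -1.478
v -1.466 -1.717 -1.292
v -1.274 -2.245 -1.495
v -0.957 -2.426 -1.967
v -0.699 -2.155 -2.432
v 1.833 2.951 2.759
v 2.386 3.204 2.503
v 2.107 3.809 4.201
v 2.182 3.4 2.425
v 1.909 3.508 2.413
v 1.621 3.505 2.47
v 1.375 3.392 2.584
v 1.219 3.192 2.732
v 1.185 2.944 2.886
v 1.28 2.698 3.015
v 1.484 2.501 3.093
v 1.757 2.394 3.105
v 2.045 2.397 3.049
v 2.291 2.51 2.935
v 2.447 2.71 2.786
v 2.481 2.957 2.632
f 1 12 6
f 1 6 2
f 1 2 8
f 1 8 11
f 1 11 12
f 2 6 10
f 6 12 5
f 12 11 3
f 11 8 7
f 8 2 9
f 4 10 5
f 4 5 3
f 4 3 7
f 4 7 9
f 4 9 10
f 5 10 6
f 3 5 12
f 7 3 11
f 9 7 8
f 10 9 2
f 14 13 16
f 14 16 15
f 16 13 17
f 16 17 15
f 17 13 18
f 17 18 15
f 18 13 19
f 18 19 15
f 19 13 20
f 19 20 15
f 20 13 21
f 20 21 15
f 21 13 22
f 21 22 15
f 22 13 23
f 22 23 15
f 23 13 24
f 23 24 15
f 24 13 14
f 24 14 15
f 26 25 28
f 26 28 27
f 28 25 29
f 28 29 27
f 29 25 30
f 29 30 27
f 30 25 31
f 30 31 27
f 31 25 32
f 31 32 27
f 32 25 33
f 32 33 27
f 33 25 34
f 33 34 27
f 34 25 26
f 34 26 27
f 36 35 38
f 36 38 37
f 38 35 39
f 38 39 37
f 39 35 40
f 39 40 37
f 40 35 41
f 40 41 37
f 41 35 42
f 41 42 37
f 42 35 43
f 42 43 37
f 43 35 44
f 43 44 37
f 44 35 45
f 44 45 37
f 45 35 46
f 45 46 37
f 46 35 47
f 46 47 37
f 47 35 48
f 47 48 37
f 48 35 49
f 48 49 37
f 49 35 50
f 49 50 37
f 50 35 36
f 50 36 37



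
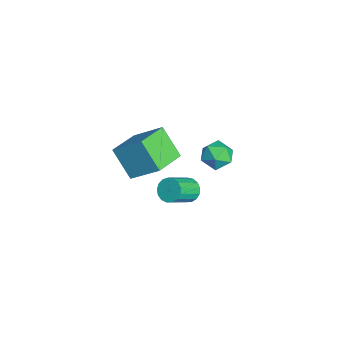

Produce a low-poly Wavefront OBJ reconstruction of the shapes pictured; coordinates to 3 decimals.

v -0.422 3.633 -0.55
v 0.036 3.195 0.221
v -0.296 2.265 -1.401
v 0.162 1.827 -0.63
v -0.806 2.063 -0.566
v -0.884 2.909 -0.04
v 0.624 2.551 -1.14
v 0.546 3.397 -0.614
v 0.683 2.527 -0.143
v -0.201 2.225 0.212
v -0.059 3.235 -1.392
v -0.943 2.933 -1.037
v 1.647 -1.846 3.483
v 2.466 -0.467 4.838
v 2.709 -1.056 2.037
v 3.528 0.323 3.392
v 3.092 -3.083 3.868
v 3.911 -1.704 5.223
v 4.154 -2.293 2.422
v 4.973 -0.914 3.777
v 0.531 1.112 -2.849
v 1.193 1.476 -3.001
v 2.07 0.332 -1.924
v 1.409 -0.032 -1.771
v 1.061 1.653 -2.706
v 1.938 0.509 -1.628
v 0.807 1.706 -2.443
v 1.685 0.561 -1.366
v 0.491 1.623 -2.274
v 1.368 0.478 -1.196
v 0.184 1.423 -2.236
v 1.061 0.278 -1.158
v -0.044 1.151 -2.338
v 0.834 0.007 -1.261
v -0.14 0.871 -2.558
v 0.738 -0.273 -1.48
v -0.082 0.646 -2.844
v 0.796 -0.498 -1.767
v 0.116 0.528 -3.131
v 0.994 -0.616 -2.054
v 0.41 0.544 -3.354
v 1.287 -0.601 -2.276
v 0.731 0.689 -3.46
v 1.609 -0.455 -2.383
v 1.006 0.932 -3.427
v 1.884 -0.212 -2.35
v 1.173 1.216 -3.261
v 2.051 0.072 -2.184
f 1 12 6
f 1 6 2
f 1 2 8
f 1 8 11
f 1 11 12
f 2 6 10
f 6 12 5
f 12 11 3
f 11 8 7
f 8 2 9
f 4 10 5
f 4 5 3
f 4 3 7
f 4 7 9
f 4 9 10
f 5 10 6
f 3 5 12
f 7 3 11
f 9 7 8
f 10 9 2
f 14 16 13
f 17 14 13
f 13 16 15
f 15 17 13
f 14 20 16
f 18 14 17
f 18 20 14
f 16 20 15
f 19 17 15
f 15 20 19
f 19 18 17
f 20 18 19
f 22 21 25
f 22 25 23
f 23 25 26
f 23 26 24
f 25 21 27
f 25 27 26
f 26 27 28
f 26 28 24
f 27 21 29
f 27 29 28
f 28 29 30
f 28 30 24
f 29 21 31
f 29 31 30
f 30 31 32
f 30 32 24
f 31 21 33
f 31 33 32
f 32 33 34
f 32 34 24
f 33 21 35
f 33 35 34
f 34 35 36
f 34 36 24
f 35 21 37
f 35 37 36
f 36 37 38
f 36 38 24
f 37 21 39
f 37 39 38
f 38 39 40
f 38 40 24
f 39 21 41
f 39 41 40
f 40 41 42
f 40 42 24
f 41 21 43
f 41 43 42
f 42 43 44
f 42 44 24
f 43 21 45
f 43 45 44
f 44 45 46
f 44 46 24
f 45 21 47
f 45 47 46
f 46 47 48
f 46 48 24
f 47 21 22
f 47 22 48
f 48 22 23
f 48 23 24



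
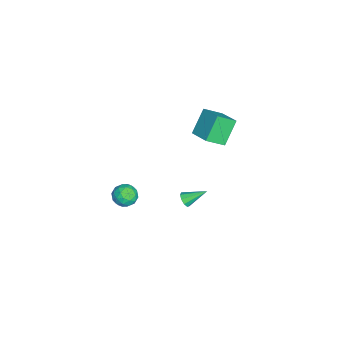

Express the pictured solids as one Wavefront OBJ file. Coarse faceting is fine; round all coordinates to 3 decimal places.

v 1.116 -0.429 -2.353
v 1.444 -0.598 -1.987
v 0.904 0.809 -1.587
v 1.622 -0.415 -2.235
v 1.563 -0.238 -2.538
v 1.294 -0.15 -2.754
v 0.942 -0.192 -2.782
v 0.671 -0.345 -2.61
v 0.608 -0.537 -2.317
v 0.783 -0.678 -2.041
v 1.113 -0.702 -1.911
v 3.8 -2.999 1.249
v 4.215 -2.821 0.603
v 3.405 -4.079 0.697
v 3.82 -3.901 0.051
v 4.193 -4.091 0.719
v 4.437 -3.424 1.061
v 3.183 -3.476 0.239
v 3.427 -2.809 0.581
v 3.834 -3.116 -0.021
v 4.458 -3.495 0.276
v 3.162 -3.405 1.024
v 3.786 -3.784 1.321
v 4.042 -2.815 0.975
v 3.578 -4.085 0.325
v 3.797 -4.197 0.718
v 4.041 -4.092 0.338
v 4.173 -3.17 1.244
v 4.417 -3.065 0.864
v 4.404 -3.811 0.932
v 3.203 -3.835 0.436
v 3.447 -3.73 0.056
v 3.579 -2.808 0.962
v 3.823 -2.703 0.582
v 3.216 -3.089 0.368
v 4.062 -2.883 0.228
v 3.83 -3.518 -0.097
v 3.456 -3.269 0.014
v 3.599 -2.877 0.215
v 4.429 -3.107 0.402
v 4.197 -3.742 0.078
v 4.416 -3.854 0.471
v 4.56 -3.461 0.671
v 4.205 -3.28 0.036
v 3.423 -3.158 1.222
v 3.191 -3.793 0.898
v 3.06 -3.439 0.629
v 3.204 -3.046 0.829
v 3.79 -3.382 1.397
v 3.558 -4.017 1.072
v 4.021 -4.023 1.085
v 4.164 -3.631 1.286
v 3.415 -3.62 1.264
v -3.447 -0.553 -0.662
v -4.533 -0.006 0.692
v -3.948 0.511 -1.493
v -5.034 1.058 -0.139
v -2.326 0.382 -0.141
v -3.412 0.929 1.213
v -2.827 1.446 -0.972
v -3.913 1.993 0.382
f 2 1 4
f 2 4 3
f 4 1 5
f 4 5 3
f 5 1 6
f 5 6 3
f 6 1 7
f 6 7 3
f 7 1 8
f 7 8 3
f 8 1 9
f 8 9 3
f 9 1 10
f 9 10 3
f 10 1 11
f 10 11 3
f 11 1 2
f 11 2 3
f 12 49 28
f 49 23 52
f 28 52 17
f 49 52 28
f 12 28 24
f 28 17 29
f 24 29 13
f 28 29 24
f 12 24 33
f 24 13 34
f 33 34 19
f 24 34 33
f 12 33 45
f 33 19 48
f 45 48 22
f 33 48 45
f 12 45 49
f 45 22 53
f 49 53 23
f 45 53 49
f 13 29 40
f 29 17 43
f 40 43 21
f 29 43 40
f 17 52 30
f 52 23 51
f 30 51 16
f 52 51 30
f 23 53 50
f 53 22 46
f 50 46 14
f 53 46 50
f 22 48 47
f 48 19 35
f 47 35 18
f 48 35 47
f 19 34 39
f 34 13 36
f 39 36 20
f 34 36 39
f 15 41 27
f 41 21 42
f 27 42 16
f 41 42 27
f 15 27 25
f 27 16 26
f 25 26 14
f 27 26 25
f 15 25 32
f 25 14 31
f 32 31 18
f 25 31 32
f 15 32 37
f 32 18 38
f 37 38 20
f 32 38 37
f 15 37 41
f 37 20 44
f 41 44 21
f 37 44 41
f 16 42 30
f 42 21 43
f 30 43 17
f 42 43 30
f 14 26 50
f 26 16 51
f 50 51 23
f 26 51 50
f 18 31 47
f 31 14 46
f 47 46 22
f 31 46 47
f 20 38 39
f 38 18 35
f 39 35 19
f 38 35 39
f 21 44 40
f 44 20 36
f 40 36 13
f 44 36 40
f 55 57 54
f 58 55 54
f 54 57 56
f 56 58 54
f 55 61 57
f 59 55 58
f 59 61 55
f 57 61 56
f 60 58 56
f 56 61 60
f 60 59 58
f 61 59 60



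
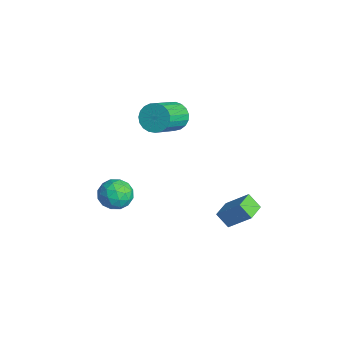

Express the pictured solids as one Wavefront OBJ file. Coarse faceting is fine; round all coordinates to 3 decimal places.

v -0.798 -0.164 2.132
v -0.087 0.401 2.189
v 0.989 -1.072 3.364
v 0.278 -1.636 3.308
v -0.288 0.498 2.494
v 0.788 -0.975 3.67
v -0.578 0.48 2.737
v 0.498 -0.993 3.912
v -0.906 0.351 2.875
v 0.17 -1.122 4.051
v -1.215 0.133 2.885
v -0.139 -1.34 4.061
v -1.452 -0.136 2.765
v -0.376 -1.609 3.94
v -1.576 -0.41 2.535
v -0.5 -1.883 3.711
v -1.565 -0.642 2.236
v -0.489 -2.114 3.411
v -1.422 -0.79 1.918
v -0.346 -2.263 3.094
v -1.171 -0.831 1.638
v -0.095 -2.303 2.814
v -0.856 -0.756 1.443
v 0.22 -2.228 2.619
v -0.53 -0.578 1.368
v 0.546 -2.051 2.543
v -0.251 -0.329 1.424
v 0.825 -1.802 2.6
v -0.066 -0.051 1.603
v 1.01 -1.524 2.779
v -0.008 0.207 1.873
v 1.068 -1.266 3.049
v 0.109 -3.286 -2.98
v 1.051 -3.416 -2.642
v -0.451 -4.264 -1.798
v 0.491 -4.394 -1.46
v 0.04 -3.497 -1.362
v 0.386 -2.892 -2.093
v 0.214 -4.788 -2.347
v 0.56 -4.183 -3.078
v 1.116 -4.345 -2.251
v 1.009 -3.547 -1.642
v -0.409 -4.133 -2.798
v -0.516 -3.335 -2.189
v 0.629 -3.265 -2.915
v -0.029 -4.415 -1.525
v -0.294 -3.887 -1.467
v 0.26 -3.964 -1.269
v 0.238 -2.957 -2.592
v 0.792 -3.034 -2.393
v 0.198 -3.081 -1.641
v -0.192 -4.646 -2.047
v 0.362 -4.723 -1.848
v 0.34 -3.716 -3.171
v 0.894 -3.793 -2.973
v 0.402 -4.599 -2.799
v 1.221 -3.888 -2.487
v 0.892 -4.463 -1.792
v 0.729 -4.694 -2.313
v 0.932 -4.338 -2.743
v 1.158 -3.419 -2.129
v 0.829 -3.994 -1.434
v 0.564 -3.466 -1.376
v 0.767 -3.111 -1.806
v 1.196 -3.964 -1.899
v -0.229 -3.686 -3.006
v -0.558 -4.261 -2.311
v -0.167 -4.569 -2.634
v 0.036 -4.214 -3.064
v -0.292 -3.217 -2.648
v -0.621 -3.792 -1.953
v -0.332 -3.342 -1.697
v -0.129 -2.986 -2.127
v -0.596 -3.716 -2.541
v 2.198 2.274 -4.586
v 1.625 1.833 -3.839
v 3.051 3.201 -3.386
v 2.478 2.76 -2.638
v 3.022 1.38 -4.482
v 2.449 0.939 -3.734
v 3.875 2.307 -3.281
v 3.302 1.866 -2.534
f 2 1 5
f 2 5 3
f 3 5 6
f 3 6 4
f 5 1 7
f 5 7 6
f 6 7 8
f 6 8 4
f 7 1 9
f 7 9 8
f 8 9 10
f 8 10 4
f 9 1 11
f 9 11 10
f 10 11 12
f 10 12 4
f 11 1 13
f 11 13 12
f 12 13 14
f 12 14 4
f 13 1 15
f 13 15 14
f 14 15 16
f 14 16 4
f 15 1 17
f 15 17 16
f 16 17 18
f 16 18 4
f 17 1 19
f 17 19 18
f 18 19 20
f 18 20 4
f 19 1 21
f 19 21 20
f 20 21 22
f 20 22 4
f 21 1 23
f 21 23 22
f 22 23 24
f 22 24 4
f 23 1 25
f 23 25 24
f 24 25 26
f 24 26 4
f 25 1 27
f 25 27 26
f 26 27 28
f 26 28 4
f 27 1 29
f 27 29 28
f 28 29 30
f 28 30 4
f 29 1 31
f 29 31 30
f 30 31 32
f 30 32 4
f 31 1 2
f 31 2 32
f 32 2 3
f 32 3 4
f 33 70 49
f 70 44 73
f 49 73 38
f 70 73 49
f 33 49 45
f 49 38 50
f 45 50 34
f 49 50 45
f 33 45 54
f 45 34 55
f 54 55 40
f 45 55 54
f 33 54 66
f 54 40 69
f 66 69 43
f 54 69 66
f 33 66 70
f 66 43 74
f 70 74 44
f 66 74 70
f 34 50 61
f 50 38 64
f 61 64 42
f 50 64 61
f 38 73 51
f 73 44 72
f 51 72 37
f 73 72 51
f 44 74 71
f 74 43 67
f 71 67 35
f 74 67 71
f 43 69 68
f 69 40 56
f 68 56 39
f 69 56 68
f 40 55 60
f 55 34 57
f 60 57 41
f 55 57 60
f 36 62 48
f 62 42 63
f 48 63 37
f 62 63 48
f 36 48 46
f 48 37 47
f 46 47 35
f 48 47 46
f 36 46 53
f 46 35 52
f 53 52 39
f 46 52 53
f 36 53 58
f 53 39 59
f 58 59 41
f 53 59 58
f 36 58 62
f 58 41 65
f 62 65 42
f 58 65 62
f 37 63 51
f 63 42 64
f 51 64 38
f 63 64 51
f 35 47 71
f 47 37 72
f 71 72 44
f 47 72 71
f 39 52 68
f 52 35 67
f 68 67 43
f 52 67 68
f 41 59 60
f 59 39 56
f 60 56 40
f 59 56 60
f 42 65 61
f 65 41 57
f 61 57 34
f 65 57 61
f 76 78 75
f 79 76 75
f 75 78 77
f 77 79 75
f 76 82 78
f 80 76 79
f 80 82 76
f 78 82 77
f 81 79 77
f 77 82 81
f 81 80 79
f 82 80 81



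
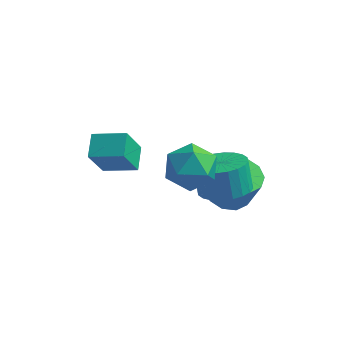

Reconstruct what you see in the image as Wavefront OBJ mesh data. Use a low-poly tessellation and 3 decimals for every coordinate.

v -3.066 -2.596 -1.911
v -3.261 -3.389 -0.489
v -3.342 -1.687 -1.442
v -3.537 -2.48 -0.019
v -1.763 -2.36 -1.601
v -1.958 -3.153 -0.178
v -2.039 -1.451 -1.131
v -2.234 -2.244 0.291
v 1.589 -2.204 -1.653
v 2.095 -1.333 -1.728
v 1.777 -1.045 -0.522
v 1.271 -1.916 -0.447
v 1.736 -1.224 -1.848
v 1.417 -0.936 -0.642
v 1.354 -1.264 -1.939
v 1.036 -0.976 -0.733
v 1.009 -1.448 -1.987
v 0.691 -1.16 -0.781
v 0.751 -1.746 -1.983
v 0.433 -1.458 -0.777
v 0.622 -2.114 -1.929
v 0.304 -1.827 -0.724
v 0.639 -2.496 -1.834
v 0.321 -2.208 -0.628
v 0.801 -2.834 -1.71
v 0.483 -2.546 -0.504
v 1.083 -3.075 -1.578
v 0.765 -2.787 -0.372
v 1.443 -3.184 -1.458
v 1.124 -2.896 -0.252
v 1.824 -3.144 -1.367
v 1.506 -2.856 -0.161
v 2.169 -2.96 -1.319
v 1.851 -2.672 -0.113
v 2.427 -2.662 -1.323
v 2.109 -2.374 -0.117
v 2.556 -2.293 -1.376
v 2.238 -2.006 -0.171
v 2.539 -1.912 -1.472
v 2.221 -1.624 -0.266
v 2.377 -1.574 -1.596
v 2.059 -1.286 -0.39
v -0.043 -2.995 0.222
v 0.924 -2.562 0.14
v 0.656 -4.438 0.84
v 1.623 -4.005 0.758
v 0.936 -3.638 1.48
v 0.504 -2.746 1.098
v 1.076 -4.254 -0.118
v 0.644 -3.362 -0.5
v 1.615 -3.341 -0.071
v 1.529 -2.959 0.917
v 0.051 -4.041 0.063
v -0.035 -3.659 1.051
v 0.878 -0.089 -3.964
v 1.635 0.344 -4.222
v 2.22 0.182 -2.774
v 1.462 -0.251 -2.516
v 1.272 0.729 -4.032
v 1.856 0.566 -2.584
v 0.757 0.801 -3.816
v 1.342 0.639 -2.368
v 0.289 0.533 -3.657
v 0.874 0.371 -2.209
v 0.045 0.028 -3.615
v 0.63 -0.134 -2.167
v 0.12 -0.522 -3.706
v 0.705 -0.684 -2.258
v 0.484 -0.906 -3.896
v 1.068 -1.069 -2.448
v 0.998 -0.979 -4.112
v 1.583 -1.141 -2.664
v 1.466 -0.711 -4.271
v 2.051 -0.873 -2.823
v 1.71 -0.206 -4.313
v 2.295 -0.368 -2.865
f 2 4 1
f 5 2 1
f 1 4 3
f 3 5 1
f 2 8 4
f 6 2 5
f 6 8 2
f 4 8 3
f 7 5 3
f 3 8 7
f 7 6 5
f 8 6 7
f 10 9 13
f 10 13 11
f 11 13 14
f 11 14 12
f 13 9 15
f 13 15 14
f 14 15 16
f 14 16 12
f 15 9 17
f 15 17 16
f 16 17 18
f 16 18 12
f 17 9 19
f 17 19 18
f 18 19 20
f 18 20 12
f 19 9 21
f 19 21 20
f 20 21 22
f 20 22 12
f 21 9 23
f 21 23 22
f 22 23 24
f 22 24 12
f 23 9 25
f 23 25 24
f 24 25 26
f 24 26 12
f 25 9 27
f 25 27 26
f 26 27 28
f 26 28 12
f 27 9 29
f 27 29 28
f 28 29 30
f 28 30 12
f 29 9 31
f 29 31 30
f 30 31 32
f 30 32 12
f 31 9 33
f 31 33 32
f 32 33 34
f 32 34 12
f 33 9 35
f 33 35 34
f 34 35 36
f 34 36 12
f 35 9 37
f 35 37 36
f 36 37 38
f 36 38 12
f 37 9 39
f 37 39 38
f 38 39 40
f 38 40 12
f 39 9 41
f 39 41 40
f 40 41 42
f 40 42 12
f 41 9 10
f 41 10 42
f 42 10 11
f 42 11 12
f 43 54 48
f 43 48 44
f 43 44 50
f 43 50 53
f 43 53 54
f 44 48 52
f 48 54 47
f 54 53 45
f 53 50 49
f 50 44 51
f 46 52 47
f 46 47 45
f 46 45 49
f 46 49 51
f 46 51 52
f 47 52 48
f 45 47 54
f 49 45 53
f 51 49 50
f 52 51 44
f 56 55 59
f 56 59 57
f 57 59 60
f 57 60 58
f 59 55 61
f 59 61 60
f 60 61 62
f 60 62 58
f 61 55 63
f 61 63 62
f 62 63 64
f 62 64 58
f 63 55 65
f 63 65 64
f 64 65 66
f 64 66 58
f 65 55 67
f 65 67 66
f 66 67 68
f 66 68 58
f 67 55 69
f 67 69 68
f 68 69 70
f 68 70 58
f 69 55 71
f 69 71 70
f 70 71 72
f 70 72 58
f 71 55 73
f 71 73 72
f 72 73 74
f 72 74 58
f 73 55 75
f 73 75 74
f 74 75 76
f 74 76 58
f 75 55 56
f 75 56 76
f 76 56 57
f 76 57 58



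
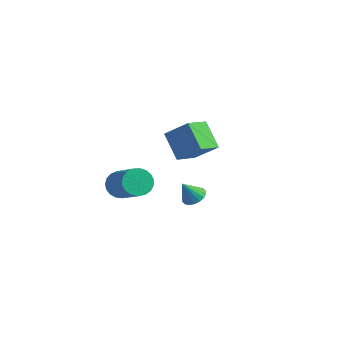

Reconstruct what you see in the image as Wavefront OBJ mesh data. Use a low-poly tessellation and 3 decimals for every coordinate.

v 0.991 -0.832 2.952
v 2.101 -0.485 3.916
v 0.994 0.447 2.489
v 2.103 0.794 3.453
v 2.077 -1.234 1.847
v 3.186 -0.887 2.811
v 2.079 0.045 1.384
v 3.189 0.392 2.348
v -0.225 2.803 -3.566
v 0.32 3.047 -3.285
v -0.515 2.237 -2.514
v 0.12 3.254 -3.229
v -0.149 3.372 -3.24
v -0.433 3.377 -3.315
v -0.676 3.268 -3.44
v -0.829 3.068 -3.59
v -0.863 2.815 -3.736
v -0.77 2.56 -3.848
v -0.57 2.352 -3.904
v -0.301 2.235 -3.893
v -0.017 2.229 -3.818
v 0.226 2.338 -3.692
v 0.379 2.538 -3.542
v 0.413 2.791 -3.397
v -1.41 -1.154 -1.28
v -1.069 -1.46 -1.936
v 0.552 -2.093 -0.795
v 0.21 -1.786 -0.14
v -0.949 -1.15 -1.934
v 0.672 -1.782 -0.793
v -0.909 -0.84 -1.819
v 0.712 -1.473 -0.678
v -0.955 -0.585 -1.611
v 0.665 -1.217 -0.47
v -1.081 -0.428 -1.346
v 0.54 -1.06 -0.205
v -1.263 -0.396 -1.069
v 0.357 -1.029 0.071
v -1.471 -0.496 -0.829
v 0.15 -1.128 0.311
v -1.668 -0.709 -0.667
v -0.048 -1.342 0.473
v -1.821 -0.999 -0.611
v -0.2 -1.632 0.529
v -1.902 -1.316 -0.671
v -0.282 -1.949 0.47
v -1.899 -1.605 -0.836
v -0.279 -2.238 0.305
v -1.811 -1.816 -1.078
v -0.191 -2.448 0.063
v -1.654 -1.912 -1.355
v -0.034 -2.545 -0.214
v -1.455 -1.877 -1.619
v 0.166 -2.51 -0.478
v -1.248 -1.717 -1.824
v 0.373 -2.35 -0.684
f 2 4 1
f 5 2 1
f 1 4 3
f 3 5 1
f 2 8 4
f 6 2 5
f 6 8 2
f 4 8 3
f 7 5 3
f 3 8 7
f 7 6 5
f 8 6 7
f 10 9 12
f 10 12 11
f 12 9 13
f 12 13 11
f 13 9 14
f 13 14 11
f 14 9 15
f 14 15 11
f 15 9 16
f 15 16 11
f 16 9 17
f 16 17 11
f 17 9 18
f 17 18 11
f 18 9 19
f 18 19 11
f 19 9 20
f 19 20 11
f 20 9 21
f 20 21 11
f 21 9 22
f 21 22 11
f 22 9 23
f 22 23 11
f 23 9 24
f 23 24 11
f 24 9 10
f 24 10 11
f 26 25 29
f 26 29 27
f 27 29 30
f 27 30 28
f 29 25 31
f 29 31 30
f 30 31 32
f 30 32 28
f 31 25 33
f 31 33 32
f 32 33 34
f 32 34 28
f 33 25 35
f 33 35 34
f 34 35 36
f 34 36 28
f 35 25 37
f 35 37 36
f 36 37 38
f 36 38 28
f 37 25 39
f 37 39 38
f 38 39 40
f 38 40 28
f 39 25 41
f 39 41 40
f 40 41 42
f 40 42 28
f 41 25 43
f 41 43 42
f 42 43 44
f 42 44 28
f 43 25 45
f 43 45 44
f 44 45 46
f 44 46 28
f 45 25 47
f 45 47 46
f 46 47 48
f 46 48 28
f 47 25 49
f 47 49 48
f 48 49 50
f 48 50 28
f 49 25 51
f 49 51 50
f 50 51 52
f 50 52 28
f 51 25 53
f 51 53 52
f 52 53 54
f 52 54 28
f 53 25 55
f 53 55 54
f 54 55 56
f 54 56 28
f 55 25 26
f 55 26 56
f 56 26 27
f 56 27 28



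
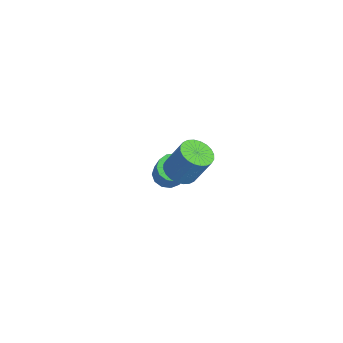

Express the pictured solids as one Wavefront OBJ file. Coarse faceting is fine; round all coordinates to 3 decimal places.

v -3.849 2.949 -4.248
v -3.383 3.282 -4.595
v -2.125 3.165 -3.019
v -2.591 2.831 -2.672
v -3.587 3.542 -4.413
v -2.329 3.425 -2.837
v -3.874 3.614 -4.179
v -2.615 3.497 -2.603
v -4.153 3.475 -3.966
v -2.895 3.358 -2.39
v -4.336 3.168 -3.843
v -3.077 3.051 -2.267
v -4.364 2.792 -3.849
v -3.106 2.675 -2.273
v -4.229 2.465 -3.981
v -2.97 2.348 -2.405
v -3.973 2.292 -4.198
v -2.715 2.175 -2.622
v -3.678 2.327 -4.431
v -2.42 2.21 -2.855
v -3.437 2.56 -4.606
v -2.179 2.442 -3.03
v -3.327 2.915 -4.667
v -2.069 2.798 -3.091
v 0.783 2.185 0.193
v 1.457 2.127 0.013
v 1.851 2.678 1.306
v 1.177 2.735 1.487
v 1.399 2.379 -0.077
v 1.793 2.929 1.217
v 1.247 2.601 -0.125
v 1.641 3.151 1.168
v 1.025 2.759 -0.125
v 1.419 3.31 1.169
v 0.766 2.831 -0.076
v 1.16 3.381 1.217
v 0.509 2.803 0.013
v 0.903 3.354 1.307
v 0.294 2.682 0.13
v 0.688 3.233 1.424
v 0.154 2.485 0.257
v 0.548 3.035 1.551
v 0.109 2.242 0.374
v 0.503 2.793 1.667
v 0.167 1.991 0.463
v 0.561 2.541 1.757
v 0.319 1.769 0.512
v 0.713 2.319 1.805
v 0.541 1.61 0.511
v 0.935 2.161 1.805
v 0.8 1.539 0.463
v 1.194 2.089 1.756
v 1.057 1.566 0.373
v 1.451 2.117 1.667
v 1.272 1.687 0.256
v 1.666 2.238 1.55
v 1.412 1.885 0.129
v 1.806 2.435 1.423
f 2 1 5
f 2 5 3
f 3 5 6
f 3 6 4
f 5 1 7
f 5 7 6
f 6 7 8
f 6 8 4
f 7 1 9
f 7 9 8
f 8 9 10
f 8 10 4
f 9 1 11
f 9 11 10
f 10 11 12
f 10 12 4
f 11 1 13
f 11 13 12
f 12 13 14
f 12 14 4
f 13 1 15
f 13 15 14
f 14 15 16
f 14 16 4
f 15 1 17
f 15 17 16
f 16 17 18
f 16 18 4
f 17 1 19
f 17 19 18
f 18 19 20
f 18 20 4
f 19 1 21
f 19 21 20
f 20 21 22
f 20 22 4
f 21 1 23
f 21 23 22
f 22 23 24
f 22 24 4
f 23 1 2
f 23 2 24
f 24 2 3
f 24 3 4
f 26 25 29
f 26 29 27
f 27 29 30
f 27 30 28
f 29 25 31
f 29 31 30
f 30 31 32
f 30 32 28
f 31 25 33
f 31 33 32
f 32 33 34
f 32 34 28
f 33 25 35
f 33 35 34
f 34 35 36
f 34 36 28
f 35 25 37
f 35 37 36
f 36 37 38
f 36 38 28
f 37 25 39
f 37 39 38
f 38 39 40
f 38 40 28
f 39 25 41
f 39 41 40
f 40 41 42
f 40 42 28
f 41 25 43
f 41 43 42
f 42 43 44
f 42 44 28
f 43 25 45
f 43 45 44
f 44 45 46
f 44 46 28
f 45 25 47
f 45 47 46
f 46 47 48
f 46 48 28
f 47 25 49
f 47 49 48
f 48 49 50
f 48 50 28
f 49 25 51
f 49 51 50
f 50 51 52
f 50 52 28
f 51 25 53
f 51 53 52
f 52 53 54
f 52 54 28
f 53 25 55
f 53 55 54
f 54 55 56
f 54 56 28
f 55 25 57
f 55 57 56
f 56 57 58
f 56 58 28
f 57 25 26
f 57 26 58
f 58 26 27
f 58 27 28



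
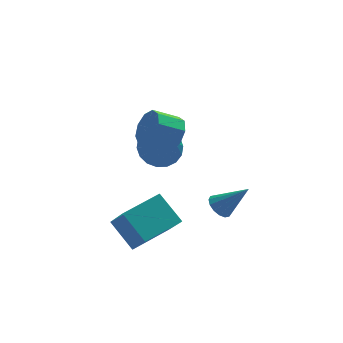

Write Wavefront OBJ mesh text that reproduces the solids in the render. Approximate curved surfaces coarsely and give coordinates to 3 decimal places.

v -0.996 -0.414 3.146
v -0.693 0.091 3.703
v -1.681 0.058 4.27
v -1.984 -0.446 3.714
v -0.935 0.38 3.298
v -1.924 0.347 3.865
v -1.206 0.298 2.821
v -2.194 0.265 3.388
v -1.378 -0.117 2.497
v -2.367 -0.15 3.064
v -1.372 -0.671 2.477
v -2.36 -0.704 3.044
v -1.189 -1.104 2.77
v -2.177 -1.137 3.337
v -0.916 -1.214 3.239
v -1.904 -1.247 3.806
v -0.68 -0.95 3.665
v -1.669 -0.983 4.232
v -0.592 -0.434 3.848
v -1.581 -0.467 4.416
v -1.083 1.669 0.928
v -0.224 2.052 1.063
v -0.737 0.531 1.952
v -0.46 2.244 1.357
v -0.819 2.323 1.565
v -1.231 2.272 1.647
v -1.613 2.101 1.587
v -1.89 1.846 1.396
v -2.008 1.555 1.113
v -1.942 1.287 0.792
v -1.706 1.094 0.499
v -1.346 1.016 0.291
v -0.935 1.067 0.208
v -0.553 1.237 0.269
v -0.275 1.493 0.459
v -0.158 1.784 0.743
v -3.526 -1.129 -0.863
v -3.261 -2.239 0.464
v -2.015 -0.41 -0.562
v -1.751 -1.519 0.765
v -2.889 -2.081 -1.785
v -2.625 -3.19 -0.458
v -1.379 -1.361 -1.484
v -1.114 -2.471 -0.157
v 0.708 -0.717 -1.001
v 0.992 -1.066 -1.368
v 1.712 -1.083 0.121
v 1.123 -0.797 -1.399
v 1.143 -0.508 -1.322
v 1.047 -0.274 -1.16
v 0.859 -0.159 -0.955
v 0.632 -0.194 -0.763
v 0.424 -0.369 -0.635
v 0.293 -0.637 -0.604
v 0.273 -0.927 -0.681
v 0.369 -1.161 -0.843
v 0.557 -1.275 -1.048
v 0.784 -1.241 -1.24
f 2 1 5
f 2 5 3
f 3 5 6
f 3 6 4
f 5 1 7
f 5 7 6
f 6 7 8
f 6 8 4
f 7 1 9
f 7 9 8
f 8 9 10
f 8 10 4
f 9 1 11
f 9 11 10
f 10 11 12
f 10 12 4
f 11 1 13
f 11 13 12
f 12 13 14
f 12 14 4
f 13 1 15
f 13 15 14
f 14 15 16
f 14 16 4
f 15 1 17
f 15 17 16
f 16 17 18
f 16 18 4
f 17 1 19
f 17 19 18
f 18 19 20
f 18 20 4
f 19 1 2
f 19 2 20
f 20 2 3
f 20 3 4
f 22 21 24
f 22 24 23
f 24 21 25
f 24 25 23
f 25 21 26
f 25 26 23
f 26 21 27
f 26 27 23
f 27 21 28
f 27 28 23
f 28 21 29
f 28 29 23
f 29 21 30
f 29 30 23
f 30 21 31
f 30 31 23
f 31 21 32
f 31 32 23
f 32 21 33
f 32 33 23
f 33 21 34
f 33 34 23
f 34 21 35
f 34 35 23
f 35 21 36
f 35 36 23
f 36 21 22
f 36 22 23
f 38 40 37
f 41 38 37
f 37 40 39
f 39 41 37
f 38 44 40
f 42 38 41
f 42 44 38
f 40 44 39
f 43 41 39
f 39 44 43
f 43 42 41
f 44 42 43
f 46 45 48
f 46 48 47
f 48 45 49
f 48 49 47
f 49 45 50
f 49 50 47
f 50 45 51
f 50 51 47
f 51 45 52
f 51 52 47
f 52 45 53
f 52 53 47
f 53 45 54
f 53 54 47
f 54 45 55
f 54 55 47
f 55 45 56
f 55 56 47
f 56 45 57
f 56 57 47
f 57 45 58
f 57 58 47
f 58 45 46
f 58 46 47

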